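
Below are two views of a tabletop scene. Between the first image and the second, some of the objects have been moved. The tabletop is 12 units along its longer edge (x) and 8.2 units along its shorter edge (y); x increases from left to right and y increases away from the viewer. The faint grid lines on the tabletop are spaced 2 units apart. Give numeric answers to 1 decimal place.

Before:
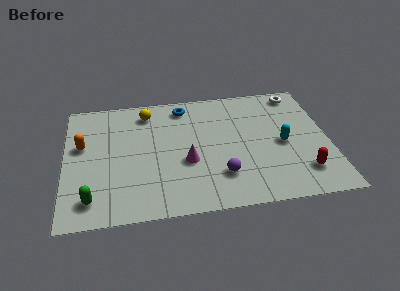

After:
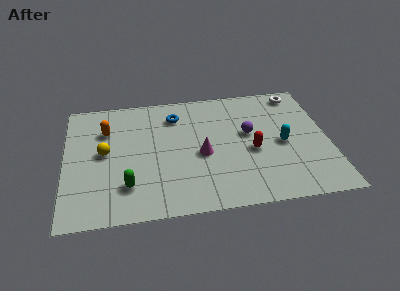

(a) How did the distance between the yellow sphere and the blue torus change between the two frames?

+2.2

They were about 1.7 units apart before and 3.9 after — 2.2 units further apart.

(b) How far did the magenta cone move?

0.8

The magenta cone was near (5.5, 3.2) before and (6.2, 3.6) after, so it travelled √(0.7² + 0.4²) ≈ 0.8 units.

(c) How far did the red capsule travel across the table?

2.8

The red capsule was near (10.7, 1.8) before and (8.5, 3.5) after, so it travelled √(2.2² + 1.7²) ≈ 2.8 units.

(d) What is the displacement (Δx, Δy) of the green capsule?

(1.6, 0.6)

From the two frames, the green capsule sits at roughly (1.2, 1.4) before and (2.8, 2.0) after.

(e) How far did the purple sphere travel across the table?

3.0

The purple sphere was near (7.0, 2.1) before and (8.4, 4.7) after, so it travelled √(1.4² + 2.6²) ≈ 3.0 units.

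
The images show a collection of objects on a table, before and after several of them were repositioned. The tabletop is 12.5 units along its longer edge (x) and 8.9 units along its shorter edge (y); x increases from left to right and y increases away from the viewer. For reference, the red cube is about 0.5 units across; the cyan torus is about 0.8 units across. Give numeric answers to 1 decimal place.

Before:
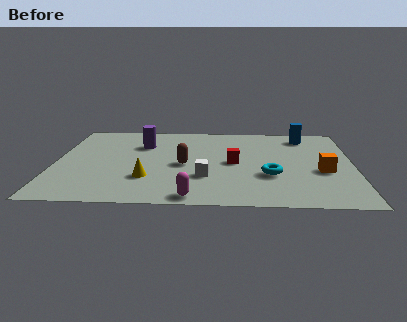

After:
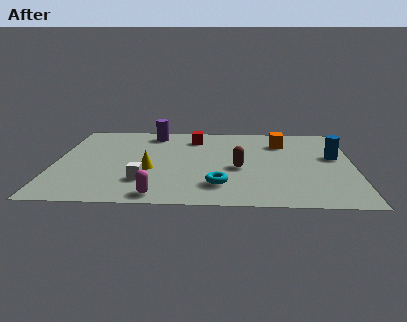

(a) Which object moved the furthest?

the orange cube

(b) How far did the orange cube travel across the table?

3.5

From (11.2, 3.6) to (9.5, 6.7), the orange cube covered √(1.7² + 3.1²) ≈ 3.5 units.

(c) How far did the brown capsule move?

2.3

The brown capsule was near (5.4, 4.1) before and (7.7, 3.8) after, so it travelled √(2.3² + 0.3²) ≈ 2.3 units.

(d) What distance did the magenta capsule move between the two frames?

1.4

From (5.8, 0.8) to (4.4, 0.9), the magenta capsule covered √(1.4² + 0.1²) ≈ 1.4 units.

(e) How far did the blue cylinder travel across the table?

2.6

The blue cylinder moved from about (10.5, 7.5) to (11.7, 5.2), a distance of √(1.2² + 2.3²) ≈ 2.6.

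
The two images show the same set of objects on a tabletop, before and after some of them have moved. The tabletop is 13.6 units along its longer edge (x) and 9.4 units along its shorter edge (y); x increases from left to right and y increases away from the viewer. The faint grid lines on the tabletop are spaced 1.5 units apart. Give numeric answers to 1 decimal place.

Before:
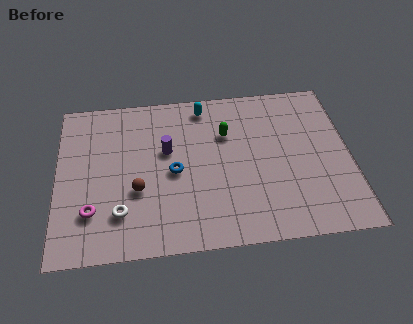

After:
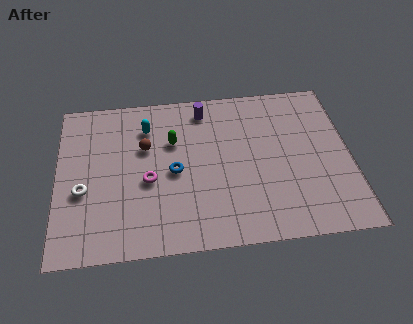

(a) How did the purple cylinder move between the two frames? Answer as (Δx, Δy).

(1.8, 2.3)

The purple cylinder was at about (5.1, 5.7) and moved to about (6.9, 8.0).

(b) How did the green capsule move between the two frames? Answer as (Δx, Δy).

(-2.5, -0.2)

The green capsule was at about (7.9, 6.4) and moved to about (5.4, 6.2).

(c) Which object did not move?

the blue torus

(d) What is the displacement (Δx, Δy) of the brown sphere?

(0.4, 2.5)

From the two frames, the brown sphere sits at roughly (3.7, 3.5) before and (4.1, 6.0) after.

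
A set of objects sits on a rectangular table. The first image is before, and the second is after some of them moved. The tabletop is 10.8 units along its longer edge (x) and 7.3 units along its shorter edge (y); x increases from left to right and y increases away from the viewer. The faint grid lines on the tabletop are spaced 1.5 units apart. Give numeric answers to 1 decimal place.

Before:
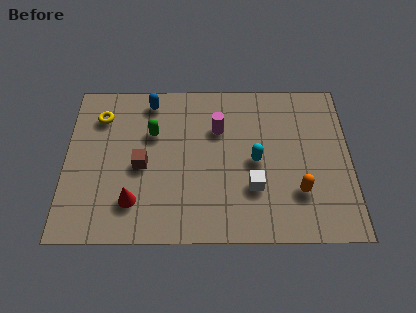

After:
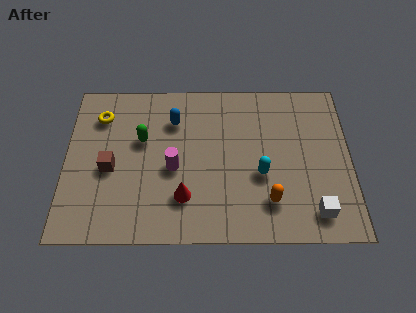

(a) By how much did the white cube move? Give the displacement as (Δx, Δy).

(2.3, -1.1)

From the two frames, the white cube sits at roughly (7.1, 2.3) before and (9.4, 1.2) after.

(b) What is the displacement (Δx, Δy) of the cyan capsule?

(0.2, -0.6)

From the two frames, the cyan capsule sits at roughly (7.2, 3.5) before and (7.4, 2.9) after.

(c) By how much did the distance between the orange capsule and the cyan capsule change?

-0.9

They were about 2.1 units apart before and 1.2 after — 0.9 units closer together.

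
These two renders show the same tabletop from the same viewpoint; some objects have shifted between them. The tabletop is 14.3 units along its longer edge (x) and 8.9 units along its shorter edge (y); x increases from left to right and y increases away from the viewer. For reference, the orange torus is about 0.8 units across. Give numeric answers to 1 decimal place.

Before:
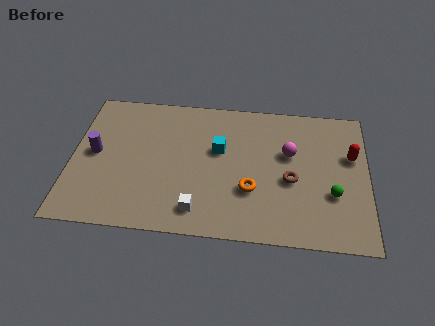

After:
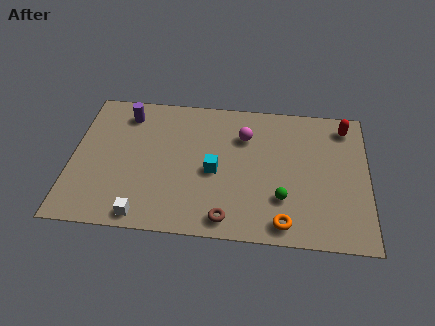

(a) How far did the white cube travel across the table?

2.7

From (6.2, 1.5) to (3.6, 0.9), the white cube covered √(2.6² + 0.6²) ≈ 2.7 units.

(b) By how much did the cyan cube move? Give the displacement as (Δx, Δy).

(-0.2, -1.4)

The cyan cube was at about (7.1, 5.4) and moved to about (6.9, 4.0).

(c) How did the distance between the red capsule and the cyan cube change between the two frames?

+0.8

They were about 6.4 units apart before and 7.2 after — 0.8 units further apart.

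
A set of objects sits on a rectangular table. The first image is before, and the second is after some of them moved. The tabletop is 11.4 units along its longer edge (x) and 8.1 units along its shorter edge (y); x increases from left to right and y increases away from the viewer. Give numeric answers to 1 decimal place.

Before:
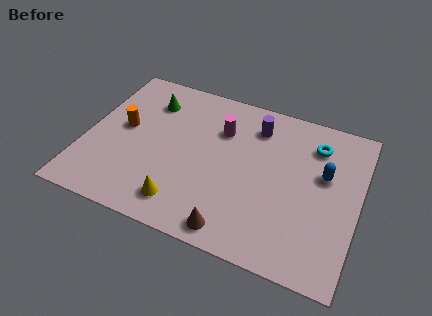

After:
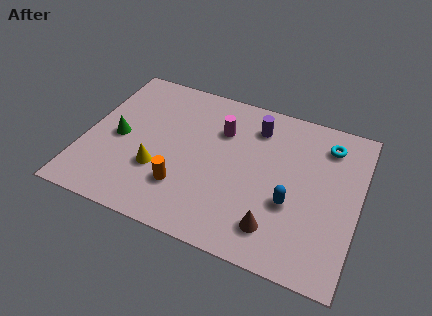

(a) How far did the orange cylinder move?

3.6

From (1.5, 4.4) to (4.3, 2.2), the orange cylinder covered √(2.8² + 2.2²) ≈ 3.6 units.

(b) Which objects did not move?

the purple cylinder and the magenta cylinder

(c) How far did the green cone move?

2.6

The green cone moved from about (2.4, 6.2) to (1.4, 3.8), a distance of √(1.0² + 2.4²) ≈ 2.6.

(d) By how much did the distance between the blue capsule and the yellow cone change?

-1.0

Before: roughly 6.5 units apart; after: 5.5. That's 1.0 units closer together.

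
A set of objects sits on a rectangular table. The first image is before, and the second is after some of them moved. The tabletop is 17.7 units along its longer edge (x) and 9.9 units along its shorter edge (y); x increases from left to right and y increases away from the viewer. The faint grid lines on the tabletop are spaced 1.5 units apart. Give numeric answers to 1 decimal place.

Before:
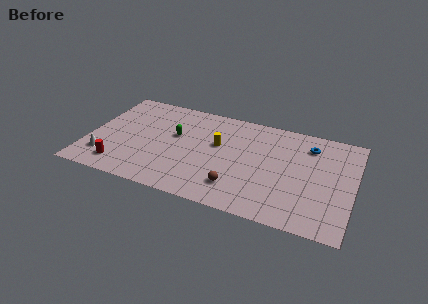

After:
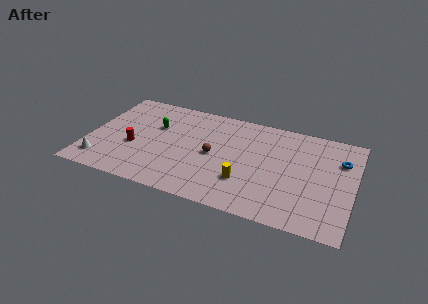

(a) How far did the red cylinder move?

2.3

The red cylinder was near (2.4, 1.7) before and (3.1, 3.9) after, so it travelled √(0.7² + 2.2²) ≈ 2.3 units.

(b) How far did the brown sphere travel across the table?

3.2

The brown sphere moved from about (10.2, 2.2) to (8.4, 4.8), a distance of √(1.8² + 2.6²) ≈ 3.2.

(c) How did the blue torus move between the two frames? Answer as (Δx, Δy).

(2.1, -0.8)

From the two frames, the blue torus sits at roughly (14.6, 7.8) before and (16.7, 7.0) after.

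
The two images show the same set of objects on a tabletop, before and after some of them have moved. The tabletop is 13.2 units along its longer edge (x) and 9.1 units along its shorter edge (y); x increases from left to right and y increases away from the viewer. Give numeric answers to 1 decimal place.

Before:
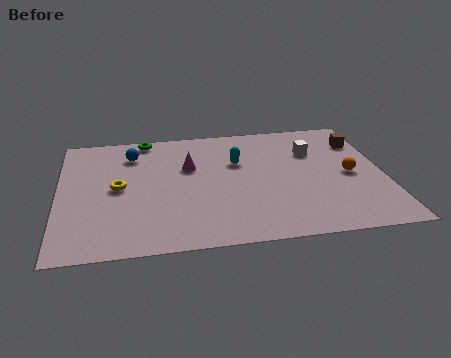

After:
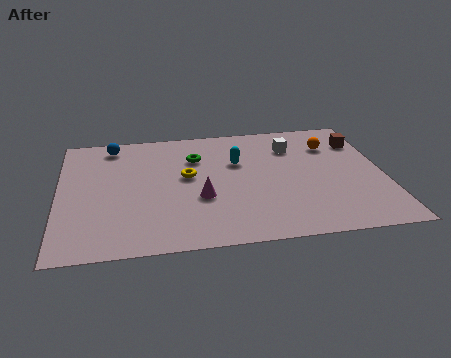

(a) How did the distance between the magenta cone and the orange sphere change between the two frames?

-0.3

Before: roughly 6.7 units apart; after: 6.4. That's 0.3 units closer together.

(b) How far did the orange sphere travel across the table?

2.5

From (11.8, 4.3) to (11.2, 6.7), the orange sphere covered √(0.6² + 2.4²) ≈ 2.5 units.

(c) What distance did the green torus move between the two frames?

2.7

From (3.6, 8.3) to (5.6, 6.5), the green torus covered √(2.0² + 1.8²) ≈ 2.7 units.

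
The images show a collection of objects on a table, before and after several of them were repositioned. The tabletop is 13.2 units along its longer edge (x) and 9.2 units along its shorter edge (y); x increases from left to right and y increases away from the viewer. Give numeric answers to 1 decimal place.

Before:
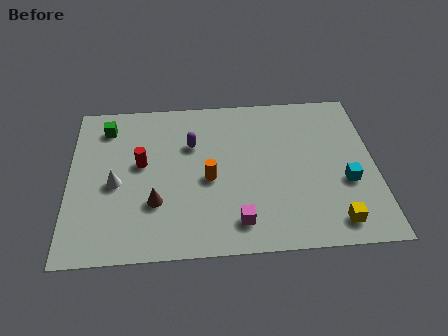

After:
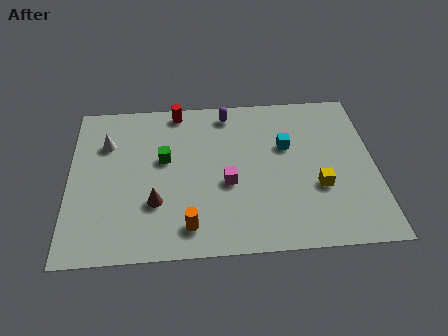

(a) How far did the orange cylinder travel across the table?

2.8

The orange cylinder was near (6.0, 4.1) before and (5.1, 1.5) after, so it travelled √(0.9² + 2.6²) ≈ 2.8 units.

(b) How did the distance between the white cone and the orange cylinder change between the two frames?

+2.1

They were about 4.0 units apart before and 6.1 after — 2.1 units further apart.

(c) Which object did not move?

the brown cone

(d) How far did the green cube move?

3.3

The green cube moved from about (1.6, 7.5) to (4.1, 5.4), a distance of √(2.5² + 2.1²) ≈ 3.3.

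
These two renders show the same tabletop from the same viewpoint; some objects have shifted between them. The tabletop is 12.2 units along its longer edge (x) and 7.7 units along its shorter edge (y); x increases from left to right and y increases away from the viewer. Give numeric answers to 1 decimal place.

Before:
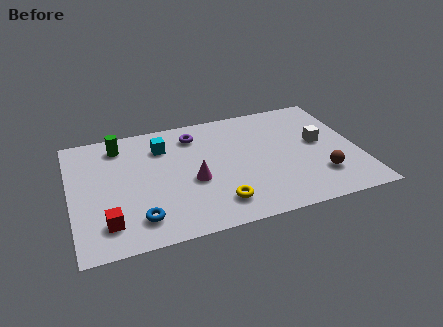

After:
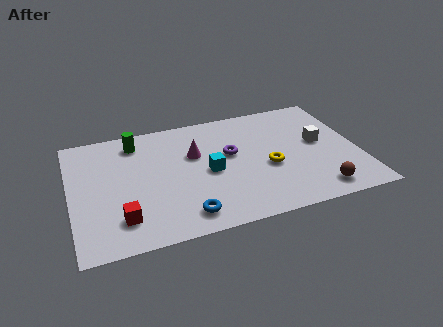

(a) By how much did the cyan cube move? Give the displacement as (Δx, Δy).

(1.8, -2.2)

The cyan cube was at about (4.0, 5.8) and moved to about (5.8, 3.6).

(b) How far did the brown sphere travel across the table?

0.9

The brown sphere moved from about (10.4, 2.0) to (10.2, 1.1), a distance of √(0.2² + 0.9²) ≈ 0.9.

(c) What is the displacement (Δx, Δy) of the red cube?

(0.6, 0.1)

The red cube started near (1.4, 1.6) and ended near (2.0, 1.7).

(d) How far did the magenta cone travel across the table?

1.7

The magenta cone was near (5.1, 3.2) before and (5.3, 4.9) after, so it travelled √(0.2² + 1.7²) ≈ 1.7 units.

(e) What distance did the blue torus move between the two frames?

1.9

The blue torus moved from about (2.7, 1.5) to (4.6, 1.2), a distance of √(1.9² + 0.3²) ≈ 1.9.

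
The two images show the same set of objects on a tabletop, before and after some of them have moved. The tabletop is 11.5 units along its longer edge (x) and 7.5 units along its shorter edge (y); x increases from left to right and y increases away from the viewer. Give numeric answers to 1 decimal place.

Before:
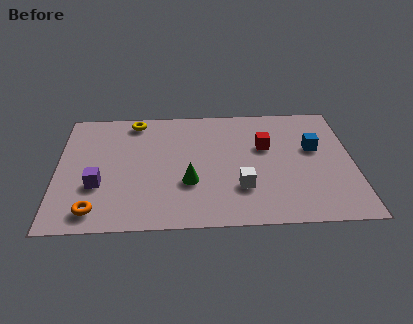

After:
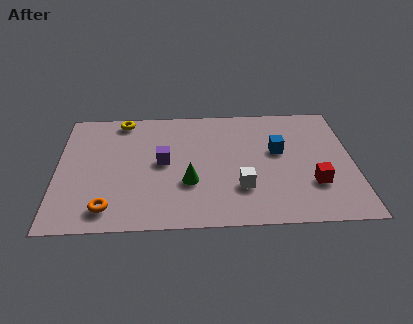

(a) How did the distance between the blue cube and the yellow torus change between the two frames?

-0.8

The distance was about 7.3 in the first image and 6.5 in the second, so they moved 0.8 units closer together.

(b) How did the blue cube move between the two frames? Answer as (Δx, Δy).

(-1.4, -0.1)

From the two frames, the blue cube sits at roughly (10.0, 4.5) before and (8.6, 4.4) after.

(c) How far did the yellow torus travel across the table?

0.5

From (3.0, 6.6) to (2.5, 6.7), the yellow torus covered √(0.5² + 0.1²) ≈ 0.5 units.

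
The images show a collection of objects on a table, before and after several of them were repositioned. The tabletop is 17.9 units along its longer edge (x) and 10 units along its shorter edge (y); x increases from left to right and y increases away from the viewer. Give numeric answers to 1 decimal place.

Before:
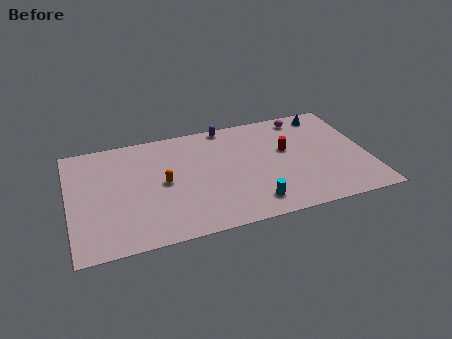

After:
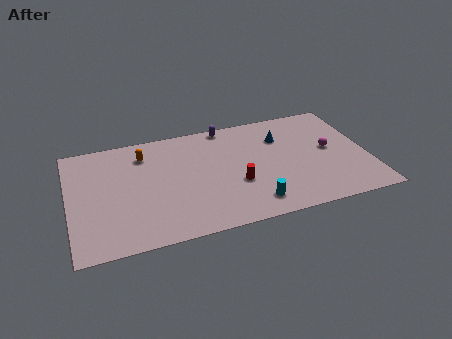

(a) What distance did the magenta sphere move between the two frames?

3.6

The magenta sphere moved from about (14.4, 8.7) to (15.7, 5.3), a distance of √(1.3² + 3.4²) ≈ 3.6.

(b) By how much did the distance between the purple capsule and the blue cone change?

-2.3

The distance was about 6.1 in the first image and 3.8 in the second, so they moved 2.3 units closer together.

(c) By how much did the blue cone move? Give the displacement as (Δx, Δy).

(-2.9, -1.5)

The blue cone was at about (15.8, 8.7) and moved to about (12.9, 7.2).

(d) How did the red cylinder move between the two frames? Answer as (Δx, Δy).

(-3.2, -2.2)

The red cylinder was at about (13.1, 5.9) and moved to about (9.9, 3.7).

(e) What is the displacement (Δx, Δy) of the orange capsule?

(-1.0, 2.9)

The orange capsule was at about (5.6, 5.0) and moved to about (4.6, 7.9).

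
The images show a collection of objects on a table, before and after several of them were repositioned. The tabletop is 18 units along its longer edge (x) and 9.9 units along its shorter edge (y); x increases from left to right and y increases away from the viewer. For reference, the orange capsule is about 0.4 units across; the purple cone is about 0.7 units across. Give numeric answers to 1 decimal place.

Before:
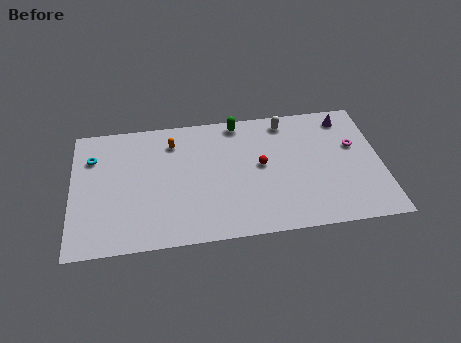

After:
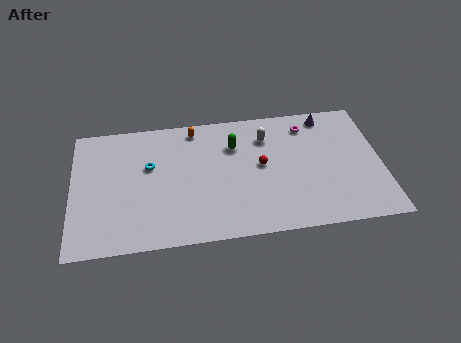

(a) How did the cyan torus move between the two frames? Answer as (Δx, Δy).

(3.3, -1.1)

The cyan torus started near (1.2, 7.2) and ended near (4.5, 6.1).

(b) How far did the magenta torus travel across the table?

3.4

The magenta torus moved from about (16.5, 6.1) to (13.8, 8.1), a distance of √(2.7² + 2.0²) ≈ 3.4.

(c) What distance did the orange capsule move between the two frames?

1.6

From (5.9, 7.8) to (7.2, 8.7), the orange capsule covered √(1.3² + 0.9²) ≈ 1.6 units.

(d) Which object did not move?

the red sphere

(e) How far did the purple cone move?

1.1

The purple cone was near (16.1, 8.4) before and (15.0, 8.7) after, so it travelled √(1.1² + 0.3²) ≈ 1.1 units.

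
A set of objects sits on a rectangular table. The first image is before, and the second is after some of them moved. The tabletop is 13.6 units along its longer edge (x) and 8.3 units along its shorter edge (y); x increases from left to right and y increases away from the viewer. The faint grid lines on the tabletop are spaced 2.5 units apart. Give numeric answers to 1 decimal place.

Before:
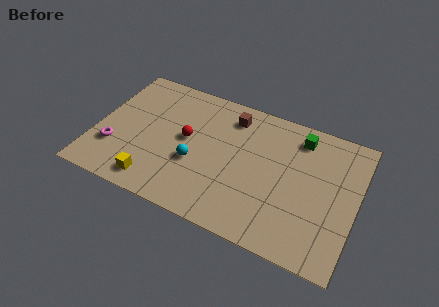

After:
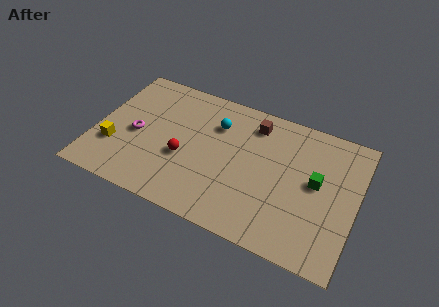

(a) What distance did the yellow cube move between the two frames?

2.7

The yellow cube was near (3.4, 1.2) before and (1.1, 2.6) after, so it travelled √(2.3² + 1.4²) ≈ 2.7 units.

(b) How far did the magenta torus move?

1.6

From (1.1, 2.5) to (2.1, 3.8), the magenta torus covered √(1.0² + 1.3²) ≈ 1.6 units.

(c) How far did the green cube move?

2.6

The green cube moved from about (10.4, 6.9) to (11.5, 4.5), a distance of √(1.1² + 2.4²) ≈ 2.6.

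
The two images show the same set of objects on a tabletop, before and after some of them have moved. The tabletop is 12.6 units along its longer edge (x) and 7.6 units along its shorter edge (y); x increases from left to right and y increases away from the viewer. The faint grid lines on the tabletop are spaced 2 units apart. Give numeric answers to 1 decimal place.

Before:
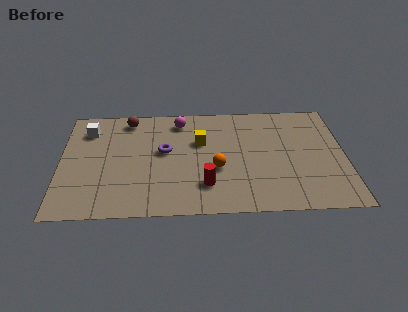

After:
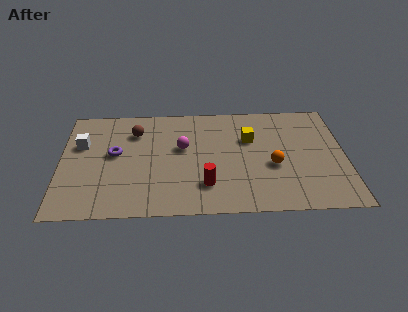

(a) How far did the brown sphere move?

0.9

The brown sphere was near (3.0, 6.6) before and (3.3, 5.7) after, so it travelled √(0.3² + 0.9²) ≈ 0.9 units.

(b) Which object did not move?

the red cylinder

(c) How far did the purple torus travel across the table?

2.2

The purple torus was near (4.6, 4.3) before and (2.4, 4.2) after, so it travelled √(2.2² + 0.1²) ≈ 2.2 units.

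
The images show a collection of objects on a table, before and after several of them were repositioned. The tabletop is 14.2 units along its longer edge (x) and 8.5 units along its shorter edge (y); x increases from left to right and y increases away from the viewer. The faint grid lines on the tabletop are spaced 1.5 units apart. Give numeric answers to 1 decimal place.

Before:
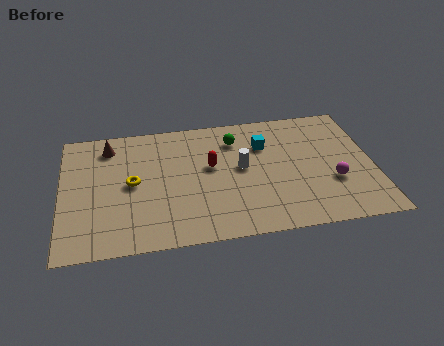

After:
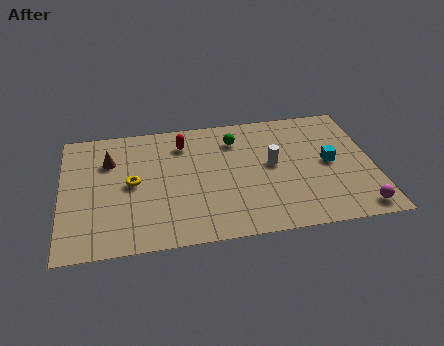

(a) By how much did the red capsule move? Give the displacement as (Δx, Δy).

(-1.2, 1.8)

The red capsule was at about (6.8, 4.9) and moved to about (5.6, 6.7).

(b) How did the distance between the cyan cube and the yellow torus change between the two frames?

+2.7

The distance was about 6.3 in the first image and 9.0 in the second, so they moved 2.7 units further apart.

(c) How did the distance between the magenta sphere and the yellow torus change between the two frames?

+1.4

They were about 9.2 units apart before and 10.6 after — 1.4 units further apart.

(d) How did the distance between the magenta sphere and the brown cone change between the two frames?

+1.3

Before: roughly 10.9 units apart; after: 12.2. That's 1.3 units further apart.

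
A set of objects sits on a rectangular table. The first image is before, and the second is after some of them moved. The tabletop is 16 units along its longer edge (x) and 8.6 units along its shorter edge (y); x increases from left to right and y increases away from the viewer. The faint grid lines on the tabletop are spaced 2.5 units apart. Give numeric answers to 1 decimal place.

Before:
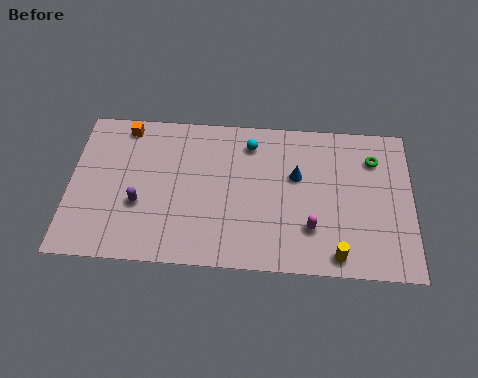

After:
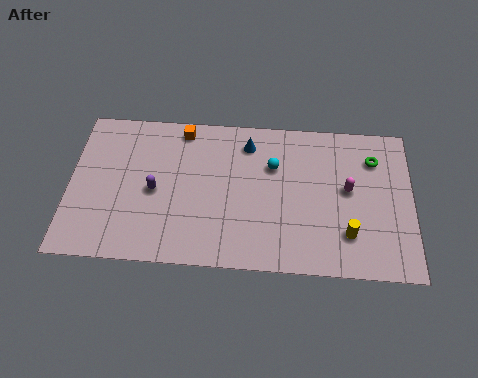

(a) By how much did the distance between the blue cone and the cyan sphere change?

-1.1

Before: roughly 2.8 units apart; after: 1.7. That's 1.1 units closer together.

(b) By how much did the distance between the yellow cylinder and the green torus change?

-1.3

The distance was about 5.8 in the first image and 4.5 in the second, so they moved 1.3 units closer together.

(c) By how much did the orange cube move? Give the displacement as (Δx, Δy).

(2.7, 0.0)

From the two frames, the orange cube sits at roughly (2.5, 7.6) before and (5.2, 7.6) after.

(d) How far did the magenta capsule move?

2.9

The magenta capsule moved from about (11.3, 2.4) to (13.0, 4.7), a distance of √(1.7² + 2.3²) ≈ 2.9.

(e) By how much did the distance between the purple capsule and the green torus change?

-0.9

They were about 11.4 units apart before and 10.5 after — 0.9 units closer together.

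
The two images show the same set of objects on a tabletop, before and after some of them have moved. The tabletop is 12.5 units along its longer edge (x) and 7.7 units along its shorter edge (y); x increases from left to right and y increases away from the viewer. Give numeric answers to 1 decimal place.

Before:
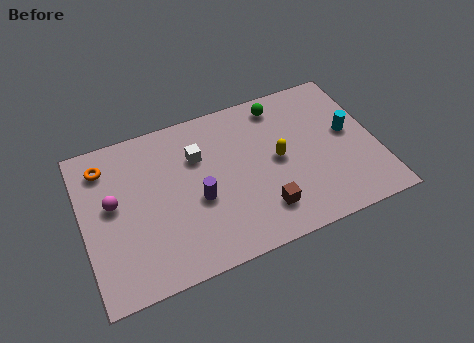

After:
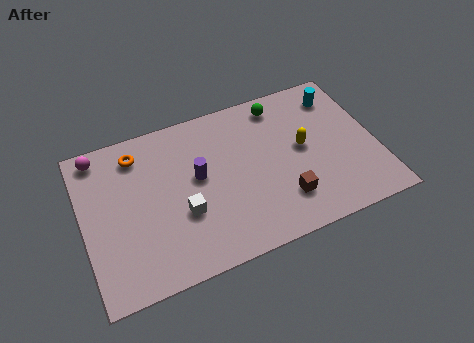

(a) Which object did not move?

the green sphere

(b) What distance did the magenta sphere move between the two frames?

2.5

The magenta sphere moved from about (1.3, 4.3) to (0.9, 6.8), a distance of √(0.4² + 2.5²) ≈ 2.5.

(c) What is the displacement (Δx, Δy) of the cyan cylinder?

(-0.2, 2.0)

From the two frames, the cyan cylinder sits at roughly (11.4, 4.2) before and (11.2, 6.2) after.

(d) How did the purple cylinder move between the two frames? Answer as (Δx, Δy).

(0.1, 1.1)

The purple cylinder started near (4.8, 3.2) and ended near (4.9, 4.3).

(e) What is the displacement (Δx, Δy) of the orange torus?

(1.4, 0.1)

From the two frames, the orange torus sits at roughly (1.1, 6.2) before and (2.5, 6.3) after.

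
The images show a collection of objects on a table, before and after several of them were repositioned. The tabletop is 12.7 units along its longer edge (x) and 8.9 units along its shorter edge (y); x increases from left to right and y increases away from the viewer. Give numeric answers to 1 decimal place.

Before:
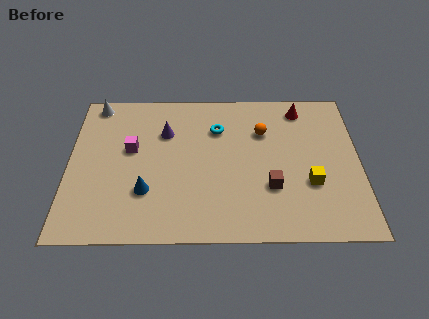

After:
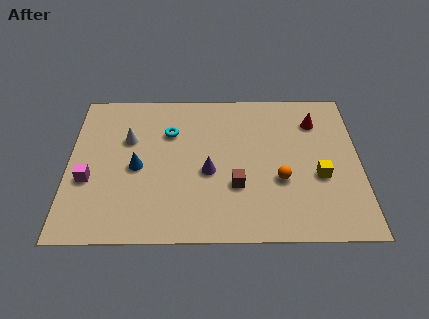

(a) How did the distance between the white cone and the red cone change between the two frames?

-0.8

They were about 9.1 units apart before and 8.3 after — 0.8 units closer together.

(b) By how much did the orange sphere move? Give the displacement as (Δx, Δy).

(0.7, -2.9)

The orange sphere started near (8.5, 6.2) and ended near (9.2, 3.3).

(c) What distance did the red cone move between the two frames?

1.0

The red cone moved from about (10.2, 7.6) to (10.8, 6.8), a distance of √(0.6² + 0.8²) ≈ 1.0.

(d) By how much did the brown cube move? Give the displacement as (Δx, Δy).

(-1.5, 0.1)

From the two frames, the brown cube sits at roughly (8.8, 2.9) before and (7.3, 3.0) after.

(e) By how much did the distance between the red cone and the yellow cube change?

-1.2

They were about 4.5 units apart before and 3.3 after — 1.2 units closer together.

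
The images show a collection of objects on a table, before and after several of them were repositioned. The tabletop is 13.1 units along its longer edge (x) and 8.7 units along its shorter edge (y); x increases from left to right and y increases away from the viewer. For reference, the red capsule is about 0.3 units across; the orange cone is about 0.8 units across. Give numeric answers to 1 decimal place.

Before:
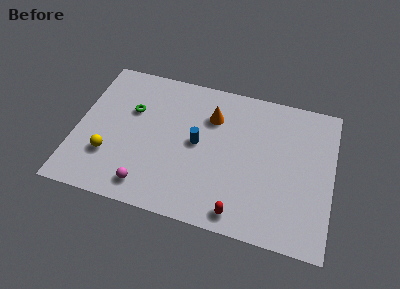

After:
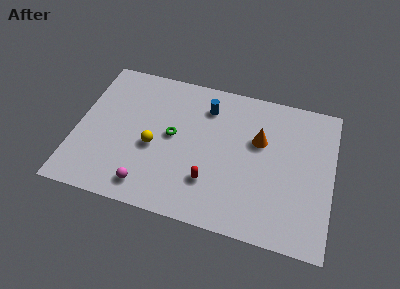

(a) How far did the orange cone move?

2.6

The orange cone was near (6.8, 6.3) before and (9.3, 5.5) after, so it travelled √(2.5² + 0.8²) ≈ 2.6 units.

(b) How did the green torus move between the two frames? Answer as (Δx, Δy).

(2.2, -1.0)

The green torus started near (2.7, 5.6) and ended near (4.9, 4.6).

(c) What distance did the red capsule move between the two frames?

2.1

The red capsule was near (8.6, 1.0) before and (7.0, 2.4) after, so it travelled √(1.6² + 1.4²) ≈ 2.1 units.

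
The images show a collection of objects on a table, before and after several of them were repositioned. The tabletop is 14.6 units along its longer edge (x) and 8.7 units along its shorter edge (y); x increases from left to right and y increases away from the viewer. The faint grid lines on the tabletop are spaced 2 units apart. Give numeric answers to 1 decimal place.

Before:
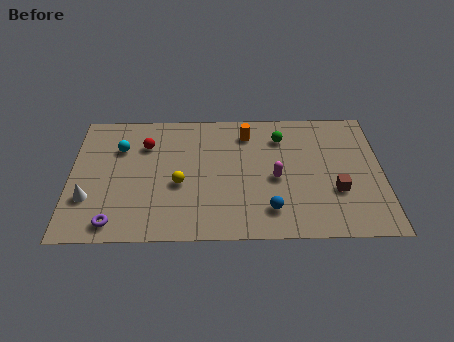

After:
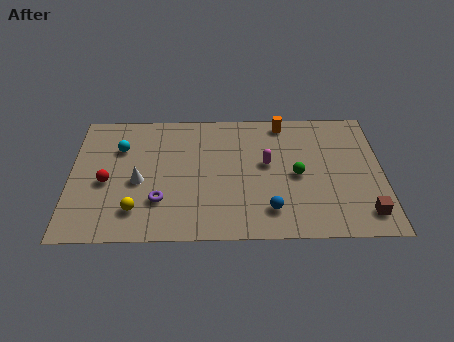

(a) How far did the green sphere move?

2.7

The green sphere moved from about (9.9, 6.7) to (10.6, 4.1), a distance of √(0.7² + 2.6²) ≈ 2.7.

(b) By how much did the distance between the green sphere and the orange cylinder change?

+2.0

They were about 1.6 units apart before and 3.6 after — 2.0 units further apart.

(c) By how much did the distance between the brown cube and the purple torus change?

-0.9

They were about 10.5 units apart before and 9.6 after — 0.9 units closer together.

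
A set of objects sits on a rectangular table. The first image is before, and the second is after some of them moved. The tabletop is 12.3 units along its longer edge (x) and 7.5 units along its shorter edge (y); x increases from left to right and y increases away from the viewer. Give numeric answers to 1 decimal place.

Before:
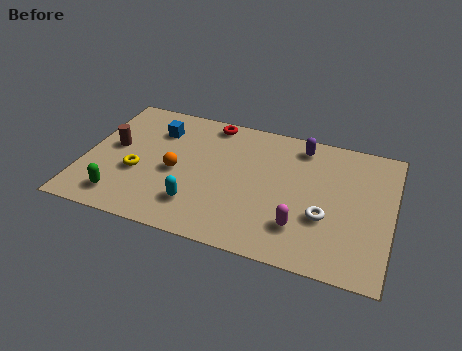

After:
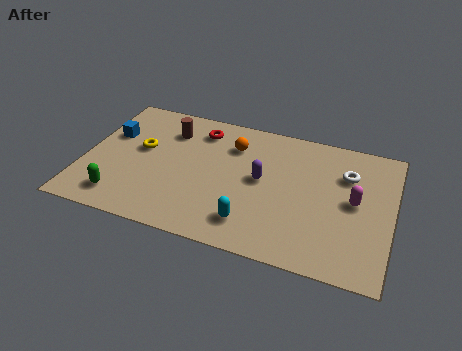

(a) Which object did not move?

the green capsule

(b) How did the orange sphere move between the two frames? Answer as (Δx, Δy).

(2.1, 2.2)

The orange sphere was at about (3.7, 3.4) and moved to about (5.8, 5.6).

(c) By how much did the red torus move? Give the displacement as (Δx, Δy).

(-0.4, -0.6)

The red torus started near (4.8, 6.7) and ended near (4.4, 6.1).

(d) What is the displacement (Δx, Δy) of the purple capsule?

(-1.4, -2.4)

The purple capsule started near (8.5, 6.4) and ended near (7.1, 4.0).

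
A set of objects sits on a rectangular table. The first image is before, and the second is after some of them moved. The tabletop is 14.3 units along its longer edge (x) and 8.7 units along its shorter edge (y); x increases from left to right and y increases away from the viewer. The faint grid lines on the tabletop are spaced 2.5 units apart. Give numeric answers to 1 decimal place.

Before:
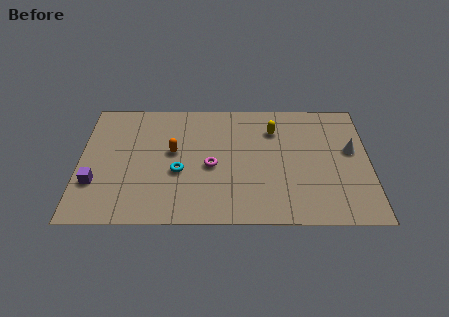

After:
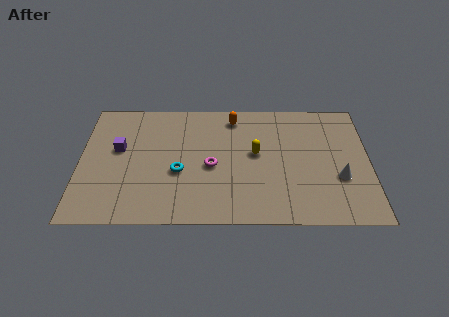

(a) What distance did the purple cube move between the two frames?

2.6

The purple cube was near (0.8, 2.7) before and (1.9, 5.1) after, so it travelled √(1.1² + 2.4²) ≈ 2.6 units.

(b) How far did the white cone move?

2.0

From (13.4, 5.0) to (12.8, 3.1), the white cone covered √(0.6² + 1.9²) ≈ 2.0 units.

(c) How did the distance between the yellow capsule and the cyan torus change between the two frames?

-1.6

They were about 5.6 units apart before and 4.0 after — 1.6 units closer together.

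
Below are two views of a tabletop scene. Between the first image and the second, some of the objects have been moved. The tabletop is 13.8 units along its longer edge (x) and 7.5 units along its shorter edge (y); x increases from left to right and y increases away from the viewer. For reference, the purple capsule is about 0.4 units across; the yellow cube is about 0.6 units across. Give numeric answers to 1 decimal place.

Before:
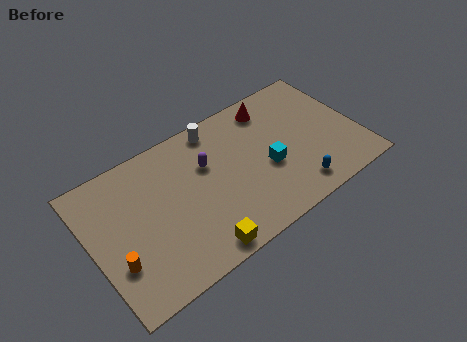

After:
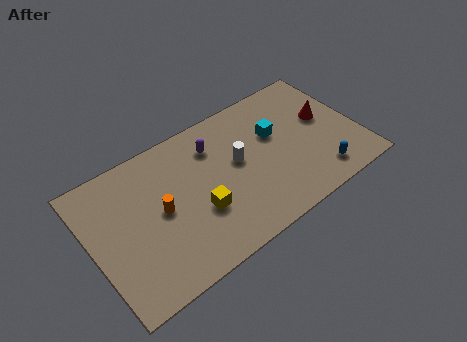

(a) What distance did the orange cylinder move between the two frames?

2.9

The orange cylinder moved from about (1.0, 2.4) to (3.5, 3.8), a distance of √(2.5² + 1.4²) ≈ 2.9.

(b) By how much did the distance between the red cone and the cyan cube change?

-0.7

The distance was about 3.3 in the first image and 2.6 in the second, so they moved 0.7 units closer together.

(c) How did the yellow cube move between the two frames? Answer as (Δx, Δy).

(0.4, 1.9)

The yellow cube was at about (4.9, 0.8) and moved to about (5.3, 2.7).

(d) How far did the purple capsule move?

0.9

From (6.1, 4.9) to (6.6, 5.7), the purple capsule covered √(0.5² + 0.8²) ≈ 0.9 units.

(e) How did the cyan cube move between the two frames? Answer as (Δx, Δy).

(0.7, 1.6)

From the two frames, the cyan cube sits at roughly (9.0, 3.1) before and (9.7, 4.7) after.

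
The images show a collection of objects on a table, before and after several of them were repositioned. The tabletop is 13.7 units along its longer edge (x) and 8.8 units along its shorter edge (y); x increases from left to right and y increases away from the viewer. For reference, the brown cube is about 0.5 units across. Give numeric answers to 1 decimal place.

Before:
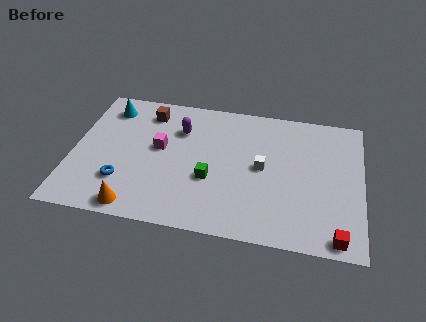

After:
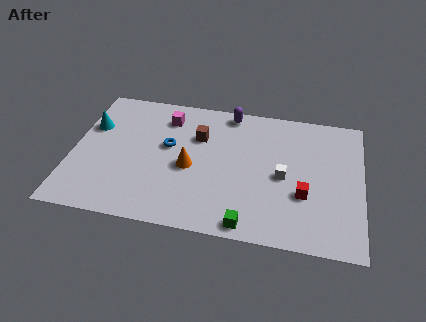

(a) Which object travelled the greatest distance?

the orange cone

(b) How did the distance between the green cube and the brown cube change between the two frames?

+0.8

They were about 5.0 units apart before and 5.8 after — 0.8 units further apart.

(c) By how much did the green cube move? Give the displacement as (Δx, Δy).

(1.9, -2.5)

The green cube started near (6.6, 3.3) and ended near (8.5, 0.8).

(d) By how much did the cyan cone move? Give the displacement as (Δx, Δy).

(-0.7, -1.4)

From the two frames, the cyan cone sits at roughly (1.5, 7.2) before and (0.8, 5.8) after.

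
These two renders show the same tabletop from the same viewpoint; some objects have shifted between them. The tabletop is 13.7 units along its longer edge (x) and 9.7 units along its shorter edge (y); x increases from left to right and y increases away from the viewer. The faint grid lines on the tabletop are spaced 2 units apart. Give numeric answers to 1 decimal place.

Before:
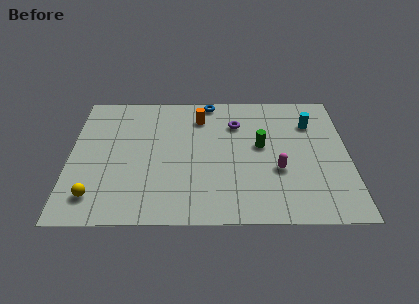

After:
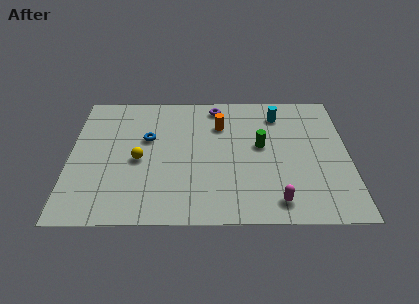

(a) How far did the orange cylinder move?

1.2

The orange cylinder was near (6.4, 7.6) before and (7.4, 7.0) after, so it travelled √(1.0² + 0.6²) ≈ 1.2 units.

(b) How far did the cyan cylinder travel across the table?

1.7

From (11.9, 7.1) to (10.3, 7.8), the cyan cylinder covered √(1.6² + 0.7²) ≈ 1.7 units.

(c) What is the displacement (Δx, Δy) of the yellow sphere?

(2.1, 2.6)

The yellow sphere was at about (1.3, 1.8) and moved to about (3.4, 4.4).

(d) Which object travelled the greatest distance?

the blue torus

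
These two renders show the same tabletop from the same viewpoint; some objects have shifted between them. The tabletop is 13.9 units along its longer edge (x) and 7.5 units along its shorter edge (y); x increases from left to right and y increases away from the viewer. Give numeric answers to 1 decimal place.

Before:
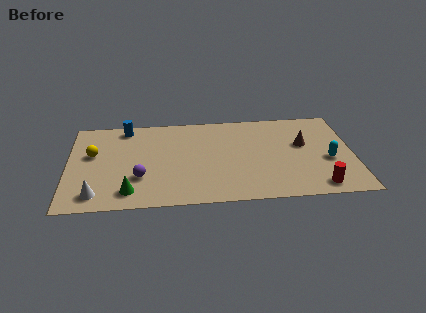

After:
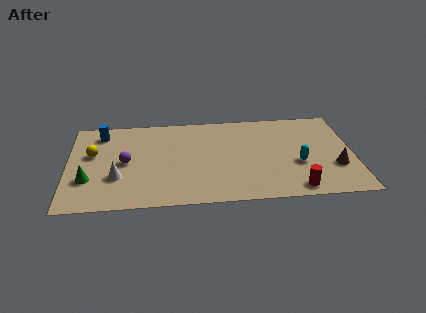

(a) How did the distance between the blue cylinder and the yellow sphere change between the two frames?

-0.9

Before: roughly 2.6 units apart; after: 1.7. That's 0.9 units closer together.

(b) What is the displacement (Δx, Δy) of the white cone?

(1.0, 1.3)

From the two frames, the white cone sits at roughly (1.4, 1.2) before and (2.4, 2.5) after.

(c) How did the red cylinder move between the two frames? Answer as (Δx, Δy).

(-1.1, -0.1)

The red cylinder was at about (12.1, 1.0) and moved to about (11.0, 0.9).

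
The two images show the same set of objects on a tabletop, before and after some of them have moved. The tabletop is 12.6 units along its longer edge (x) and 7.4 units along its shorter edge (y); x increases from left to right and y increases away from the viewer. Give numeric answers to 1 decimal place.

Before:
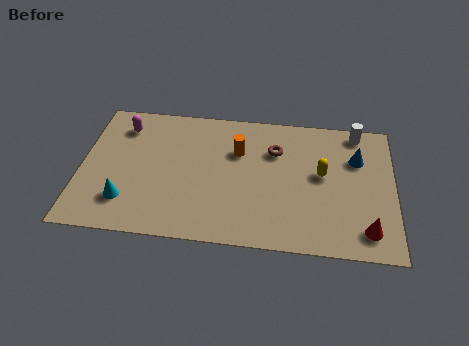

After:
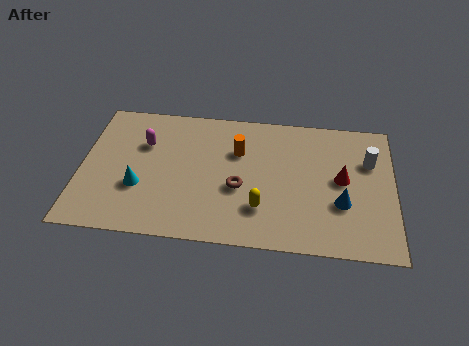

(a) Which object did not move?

the orange cylinder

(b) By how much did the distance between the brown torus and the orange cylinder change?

+0.5

Before: roughly 1.5 units apart; after: 2.0. That's 0.5 units further apart.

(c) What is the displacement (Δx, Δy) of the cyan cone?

(0.5, 0.8)

The cyan cone started near (1.9, 1.8) and ended near (2.4, 2.6).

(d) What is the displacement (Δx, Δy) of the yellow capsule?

(-2.4, -2.1)

The yellow capsule was at about (9.7, 4.1) and moved to about (7.3, 2.0).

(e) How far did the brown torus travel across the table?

2.6

The brown torus moved from about (7.8, 5.2) to (6.4, 3.0), a distance of √(1.4² + 2.2²) ≈ 2.6.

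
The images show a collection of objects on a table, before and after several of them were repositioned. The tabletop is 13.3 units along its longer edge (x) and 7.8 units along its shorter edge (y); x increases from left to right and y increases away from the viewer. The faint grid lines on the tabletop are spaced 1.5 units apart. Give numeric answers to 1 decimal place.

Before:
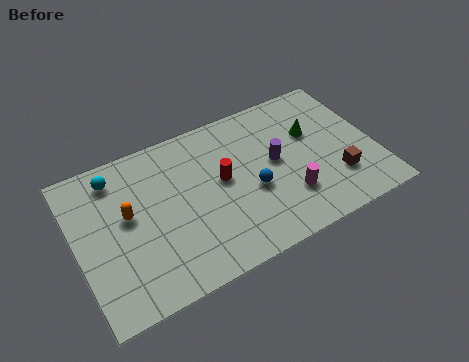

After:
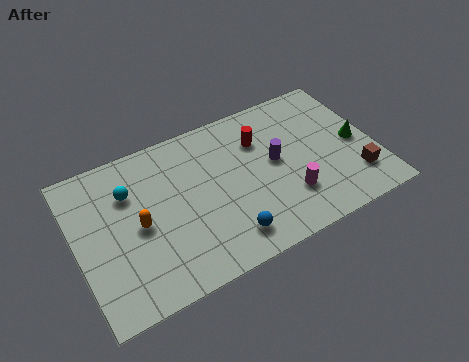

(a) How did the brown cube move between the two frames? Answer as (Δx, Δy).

(0.8, -0.3)

The brown cube started near (11.4, 2.2) and ended near (12.2, 1.9).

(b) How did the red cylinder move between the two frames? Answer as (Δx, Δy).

(1.9, 1.3)

The red cylinder was at about (6.5, 4.3) and moved to about (8.4, 5.6).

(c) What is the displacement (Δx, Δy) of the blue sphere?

(-1.4, -1.8)

From the two frames, the blue sphere sits at roughly (7.7, 3.2) before and (6.3, 1.4) after.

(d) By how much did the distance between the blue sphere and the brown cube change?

+2.1

They were about 3.8 units apart before and 5.9 after — 2.1 units further apart.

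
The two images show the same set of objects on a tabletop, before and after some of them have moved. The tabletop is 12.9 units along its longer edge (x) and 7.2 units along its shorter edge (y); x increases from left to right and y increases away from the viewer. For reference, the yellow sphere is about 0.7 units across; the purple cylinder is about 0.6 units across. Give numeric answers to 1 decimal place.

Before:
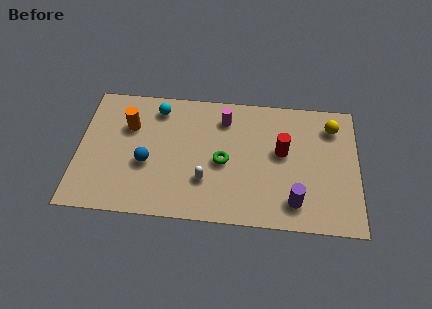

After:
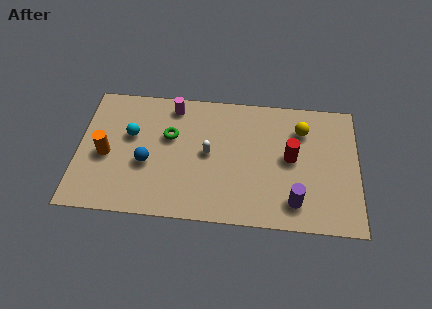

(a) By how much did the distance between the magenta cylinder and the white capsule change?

-0.6

They were about 3.6 units apart before and 3.0 after — 0.6 units closer together.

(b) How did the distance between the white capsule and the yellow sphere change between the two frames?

-2.2

The distance was about 6.8 in the first image and 4.6 in the second, so they moved 2.2 units closer together.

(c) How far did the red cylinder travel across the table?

0.5

The red cylinder was near (9.4, 4.1) before and (9.8, 3.8) after, so it travelled √(0.4² + 0.3²) ≈ 0.5 units.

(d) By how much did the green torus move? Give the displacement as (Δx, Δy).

(-2.5, 1.2)

The green torus was at about (6.7, 3.3) and moved to about (4.2, 4.5).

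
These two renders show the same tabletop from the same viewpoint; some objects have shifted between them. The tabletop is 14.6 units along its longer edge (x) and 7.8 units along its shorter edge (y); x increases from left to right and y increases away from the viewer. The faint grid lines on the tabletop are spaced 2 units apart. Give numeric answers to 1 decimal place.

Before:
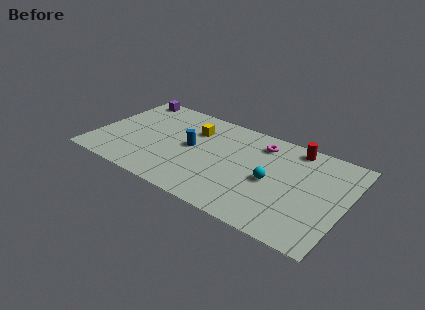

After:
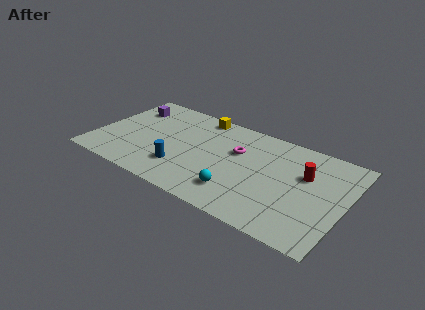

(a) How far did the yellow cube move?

1.4

From (5.5, 5.6) to (5.6, 7.0), the yellow cube covered √(0.1² + 1.4²) ≈ 1.4 units.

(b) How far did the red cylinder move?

2.1

From (11.3, 6.9) to (12.2, 5.0), the red cylinder covered √(0.9² + 1.9²) ≈ 2.1 units.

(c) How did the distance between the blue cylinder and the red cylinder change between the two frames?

+1.1

The distance was about 6.4 in the first image and 7.5 in the second, so they moved 1.1 units further apart.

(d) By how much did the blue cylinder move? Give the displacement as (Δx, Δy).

(-0.3, -2.0)

From the two frames, the blue cylinder sits at roughly (5.6, 4.1) before and (5.3, 2.1) after.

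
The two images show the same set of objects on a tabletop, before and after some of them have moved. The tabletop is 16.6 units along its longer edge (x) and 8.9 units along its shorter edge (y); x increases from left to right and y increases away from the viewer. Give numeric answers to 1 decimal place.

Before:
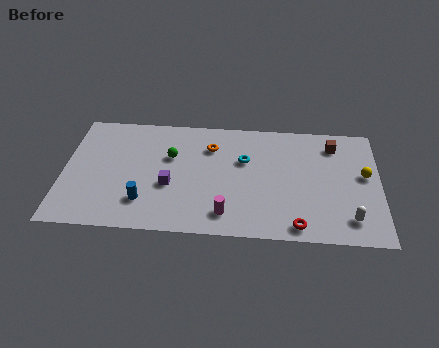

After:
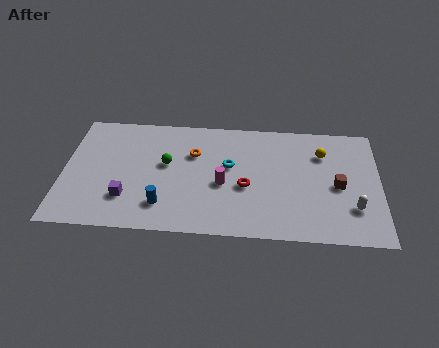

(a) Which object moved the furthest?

the red torus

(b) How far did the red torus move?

3.8

The red torus moved from about (12.3, 1.0) to (9.6, 3.7), a distance of √(2.7² + 2.7²) ≈ 3.8.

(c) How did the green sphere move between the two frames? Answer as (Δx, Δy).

(-0.2, -0.6)

The green sphere started near (5.6, 5.7) and ended near (5.4, 5.1).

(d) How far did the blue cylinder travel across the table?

1.0

The blue cylinder was near (4.3, 2.2) before and (5.3, 2.0) after, so it travelled √(1.0² + 0.2²) ≈ 1.0 units.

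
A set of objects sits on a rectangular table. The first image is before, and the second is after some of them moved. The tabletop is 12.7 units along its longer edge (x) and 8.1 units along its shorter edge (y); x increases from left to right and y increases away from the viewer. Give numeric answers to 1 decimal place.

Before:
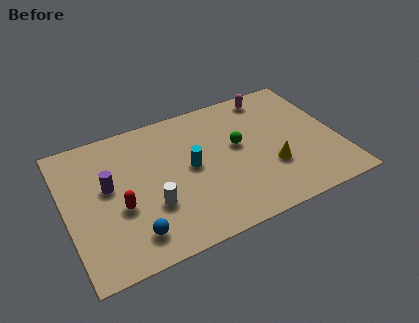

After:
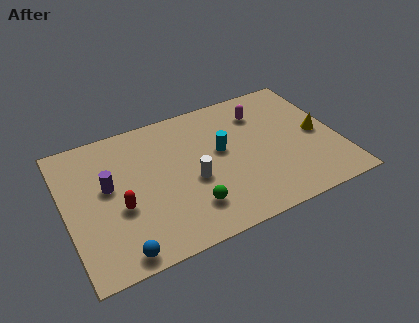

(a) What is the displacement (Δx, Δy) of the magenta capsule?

(-0.6, -0.9)

From the two frames, the magenta capsule sits at roughly (10.0, 7.1) before and (9.4, 6.2) after.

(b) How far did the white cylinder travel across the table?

2.1

The white cylinder moved from about (3.8, 2.7) to (5.8, 3.4), a distance of √(2.0² + 0.7²) ≈ 2.1.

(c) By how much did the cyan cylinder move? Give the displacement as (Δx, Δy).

(1.5, 0.4)

The cyan cylinder was at about (5.8, 4.2) and moved to about (7.3, 4.6).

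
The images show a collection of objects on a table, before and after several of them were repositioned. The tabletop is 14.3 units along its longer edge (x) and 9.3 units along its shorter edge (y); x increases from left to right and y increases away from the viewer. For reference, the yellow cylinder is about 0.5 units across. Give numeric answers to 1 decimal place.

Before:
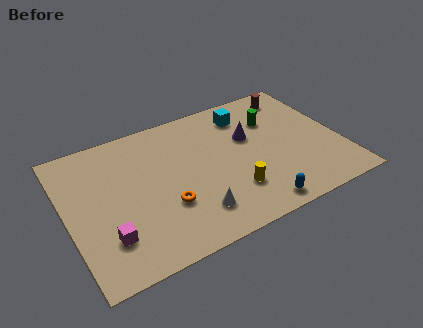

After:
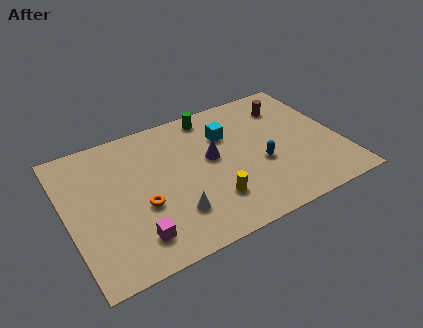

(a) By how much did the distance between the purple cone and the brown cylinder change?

+1.3

Before: roughly 3.5 units apart; after: 4.8. That's 1.3 units further apart.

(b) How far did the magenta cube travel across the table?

1.4

The magenta cube was near (1.8, 2.4) before and (3.1, 1.8) after, so it travelled √(1.3² + 0.6²) ≈ 1.4 units.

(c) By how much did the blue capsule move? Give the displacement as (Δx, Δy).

(0.7, 2.7)

The blue capsule started near (9.3, 1.0) and ended near (10.0, 3.7).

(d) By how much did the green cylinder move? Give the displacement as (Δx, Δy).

(-3.1, 1.7)

The green cylinder was at about (11.1, 6.5) and moved to about (8.0, 8.2).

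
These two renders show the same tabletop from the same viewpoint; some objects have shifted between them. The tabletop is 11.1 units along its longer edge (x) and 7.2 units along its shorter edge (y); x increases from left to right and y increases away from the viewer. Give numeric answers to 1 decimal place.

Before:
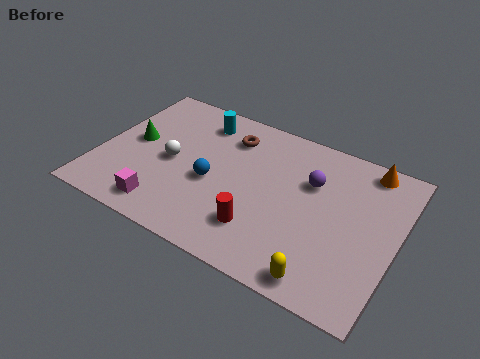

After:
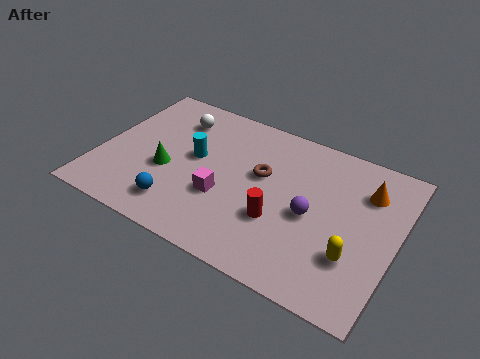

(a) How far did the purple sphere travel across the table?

1.5

The purple sphere was near (7.8, 4.8) before and (8.0, 3.3) after, so it travelled √(0.2² + 1.5²) ≈ 1.5 units.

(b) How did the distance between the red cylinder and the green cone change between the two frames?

-1.2

Before: roughly 5.5 units apart; after: 4.3. That's 1.2 units closer together.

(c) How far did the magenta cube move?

2.5

The magenta cube was near (2.8, 1.1) before and (4.8, 2.6) after, so it travelled √(2.0² + 1.5²) ≈ 2.5 units.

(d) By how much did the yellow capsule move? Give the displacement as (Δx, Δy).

(0.9, 1.4)

From the two frames, the yellow capsule sits at roughly (8.8, 0.8) before and (9.7, 2.2) after.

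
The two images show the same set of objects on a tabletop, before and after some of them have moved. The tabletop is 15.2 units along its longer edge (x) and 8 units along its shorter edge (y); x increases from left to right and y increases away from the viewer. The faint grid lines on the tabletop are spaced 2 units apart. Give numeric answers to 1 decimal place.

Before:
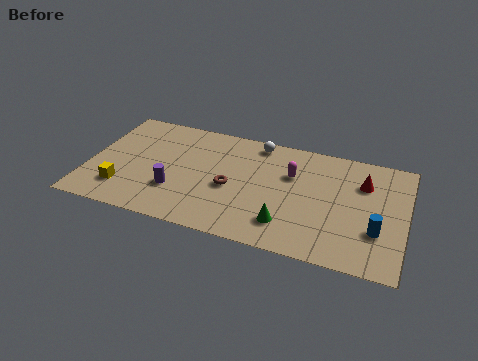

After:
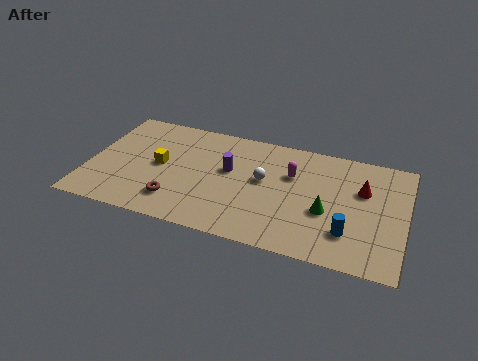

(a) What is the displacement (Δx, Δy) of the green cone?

(1.8, 1.4)

The green cone was at about (9.7, 1.8) and moved to about (11.5, 3.2).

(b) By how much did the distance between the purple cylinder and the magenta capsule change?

-3.0

Before: roughly 6.1 units apart; after: 3.1. That's 3.0 units closer together.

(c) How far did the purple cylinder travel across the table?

3.3

The purple cylinder was near (4.3, 2.5) before and (6.7, 4.7) after, so it travelled √(2.4² + 2.2²) ≈ 3.3 units.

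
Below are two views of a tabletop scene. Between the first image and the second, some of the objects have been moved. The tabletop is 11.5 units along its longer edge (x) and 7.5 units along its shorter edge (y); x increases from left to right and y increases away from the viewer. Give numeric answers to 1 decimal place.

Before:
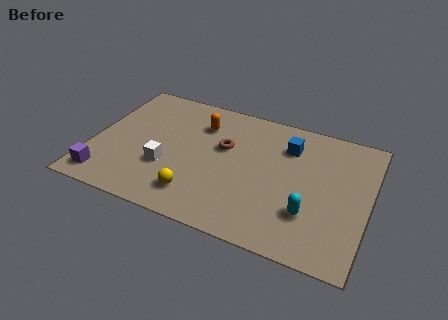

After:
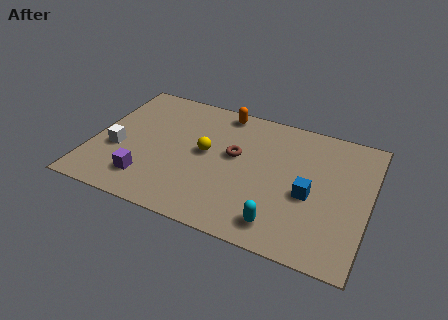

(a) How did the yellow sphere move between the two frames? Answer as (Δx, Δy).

(0.1, 2.5)

The yellow sphere was at about (4.6, 1.5) and moved to about (4.7, 4.0).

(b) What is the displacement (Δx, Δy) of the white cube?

(-2.1, 0.3)

The white cube started near (3.2, 2.6) and ended near (1.1, 2.9).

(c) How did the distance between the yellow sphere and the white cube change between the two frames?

+2.0

The distance was about 1.8 in the first image and 3.8 in the second, so they moved 2.0 units further apart.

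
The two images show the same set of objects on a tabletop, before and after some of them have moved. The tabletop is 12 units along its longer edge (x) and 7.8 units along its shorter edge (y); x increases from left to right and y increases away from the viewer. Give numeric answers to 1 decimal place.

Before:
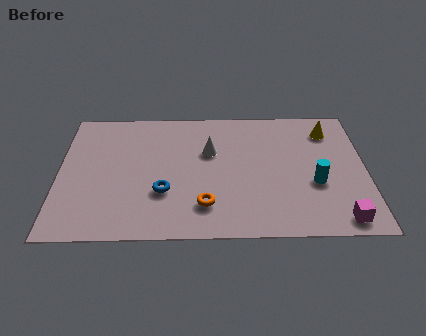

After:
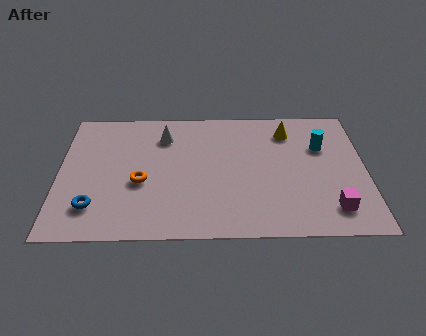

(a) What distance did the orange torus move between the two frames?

2.9

The orange torus moved from about (5.7, 1.8) to (3.2, 3.2), a distance of √(2.5² + 1.4²) ≈ 2.9.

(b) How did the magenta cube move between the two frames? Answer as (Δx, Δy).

(-0.3, 0.6)

The magenta cube was at about (10.9, 0.9) and moved to about (10.6, 1.5).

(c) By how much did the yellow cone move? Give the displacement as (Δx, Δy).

(-1.6, 0.0)

The yellow cone started near (10.6, 6.2) and ended near (9.0, 6.2).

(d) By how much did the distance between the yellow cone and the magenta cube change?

-0.3

The distance was about 5.3 in the first image and 5.0 in the second, so they moved 0.3 units closer together.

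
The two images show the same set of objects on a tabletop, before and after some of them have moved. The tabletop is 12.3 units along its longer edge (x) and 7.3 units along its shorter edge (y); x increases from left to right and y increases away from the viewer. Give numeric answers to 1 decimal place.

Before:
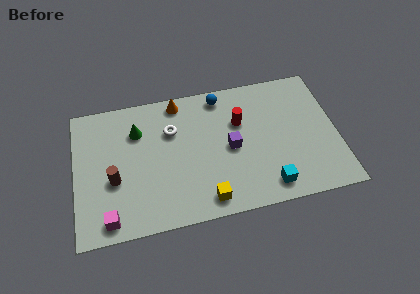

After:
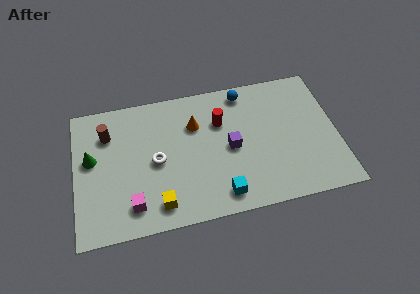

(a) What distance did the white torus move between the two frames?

1.7

From (4.6, 5.0) to (3.8, 3.5), the white torus covered √(0.8² + 1.5²) ≈ 1.7 units.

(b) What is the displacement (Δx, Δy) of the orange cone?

(0.7, -1.4)

From the two frames, the orange cone sits at roughly (5.0, 6.5) before and (5.7, 5.1) after.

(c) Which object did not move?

the purple cube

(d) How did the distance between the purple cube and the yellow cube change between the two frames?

+1.4

They were about 2.8 units apart before and 4.2 after — 1.4 units further apart.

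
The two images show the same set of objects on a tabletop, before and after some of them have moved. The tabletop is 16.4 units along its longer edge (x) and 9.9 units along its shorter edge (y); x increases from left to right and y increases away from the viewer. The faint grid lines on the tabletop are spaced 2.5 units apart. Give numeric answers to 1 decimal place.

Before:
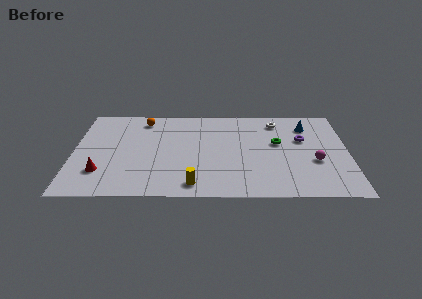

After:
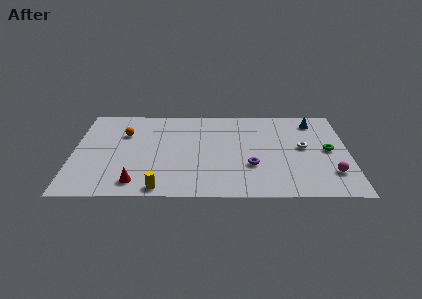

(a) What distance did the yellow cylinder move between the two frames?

2.0

From (7.2, 1.3) to (5.2, 0.9), the yellow cylinder covered √(2.0² + 0.4²) ≈ 2.0 units.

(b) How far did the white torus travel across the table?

3.3

The white torus was near (12.2, 8.2) before and (13.7, 5.3) after, so it travelled √(1.5² + 2.9²) ≈ 3.3 units.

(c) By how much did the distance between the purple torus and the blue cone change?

+4.7

The distance was about 1.5 in the first image and 6.2 in the second, so they moved 4.7 units further apart.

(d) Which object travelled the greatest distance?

the purple torus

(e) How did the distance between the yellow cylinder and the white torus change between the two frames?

+1.1

They were about 8.5 units apart before and 9.6 after — 1.1 units further apart.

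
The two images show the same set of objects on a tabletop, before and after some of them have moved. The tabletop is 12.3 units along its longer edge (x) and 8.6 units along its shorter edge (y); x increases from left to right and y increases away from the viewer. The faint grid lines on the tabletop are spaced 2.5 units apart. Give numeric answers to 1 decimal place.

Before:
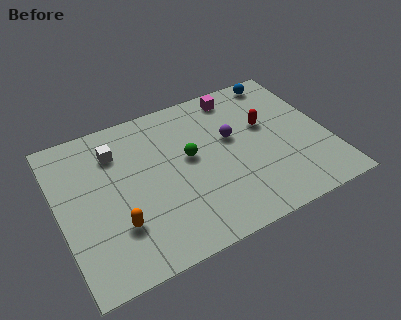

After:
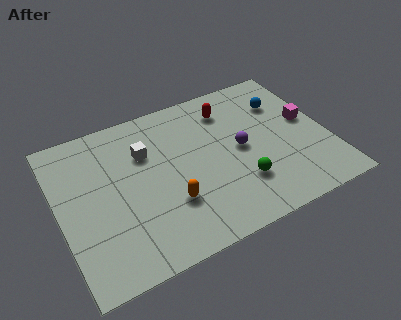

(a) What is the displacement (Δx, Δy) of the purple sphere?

(0.3, -0.8)

The purple sphere was at about (8.0, 5.1) and moved to about (8.3, 4.3).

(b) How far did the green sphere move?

3.1

From (6.0, 4.8) to (8.0, 2.4), the green sphere covered √(2.0² + 2.4²) ≈ 3.1 units.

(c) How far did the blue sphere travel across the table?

1.5

From (10.7, 7.7) to (10.6, 6.2), the blue sphere covered √(0.1² + 1.5²) ≈ 1.5 units.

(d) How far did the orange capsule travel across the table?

2.4

The orange capsule moved from about (2.4, 2.5) to (4.8, 2.7), a distance of √(2.4² + 0.2²) ≈ 2.4.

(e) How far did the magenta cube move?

4.0

From (8.6, 7.5) to (11.5, 4.7), the magenta cube covered √(2.9² + 2.8²) ≈ 4.0 units.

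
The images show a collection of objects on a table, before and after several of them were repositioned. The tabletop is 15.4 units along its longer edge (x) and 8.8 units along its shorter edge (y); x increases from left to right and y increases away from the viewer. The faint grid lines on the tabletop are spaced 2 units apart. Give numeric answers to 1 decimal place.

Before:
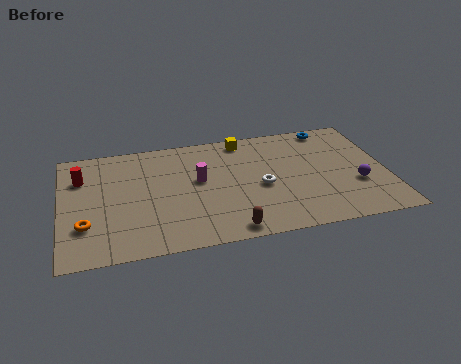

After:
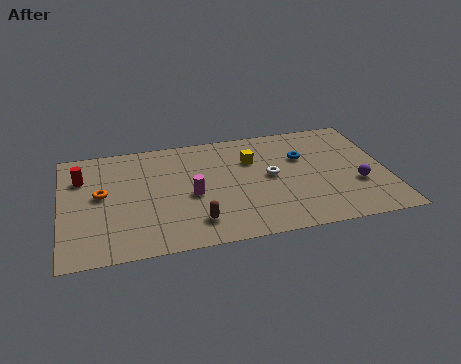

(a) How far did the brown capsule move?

1.7

The brown capsule moved from about (7.7, 0.9) to (6.2, 1.8), a distance of √(1.5² + 0.9²) ≈ 1.7.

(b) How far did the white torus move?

0.9

The white torus moved from about (9.4, 3.9) to (9.9, 4.6), a distance of √(0.5² + 0.7²) ≈ 0.9.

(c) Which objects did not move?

the purple sphere and the red cylinder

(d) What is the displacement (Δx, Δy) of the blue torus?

(-1.5, -2.1)

The blue torus was at about (13.0, 7.9) and moved to about (11.5, 5.8).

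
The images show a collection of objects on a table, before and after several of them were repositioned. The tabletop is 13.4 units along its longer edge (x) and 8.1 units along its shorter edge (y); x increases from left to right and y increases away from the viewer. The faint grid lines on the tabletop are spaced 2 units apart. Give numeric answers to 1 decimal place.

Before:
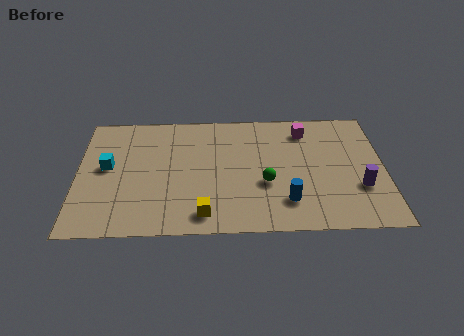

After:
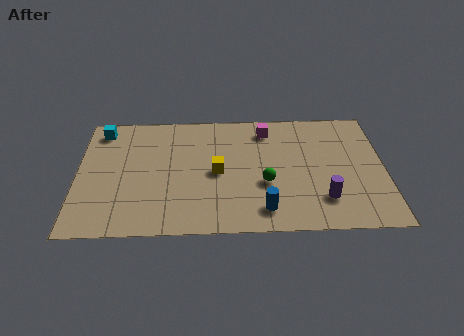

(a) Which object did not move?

the green sphere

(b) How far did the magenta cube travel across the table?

1.7

From (10.0, 6.6) to (8.3, 6.7), the magenta cube covered √(1.7² + 0.1²) ≈ 1.7 units.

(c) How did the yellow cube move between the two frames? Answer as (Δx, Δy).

(0.6, 2.7)

The yellow cube was at about (5.5, 1.2) and moved to about (6.1, 3.9).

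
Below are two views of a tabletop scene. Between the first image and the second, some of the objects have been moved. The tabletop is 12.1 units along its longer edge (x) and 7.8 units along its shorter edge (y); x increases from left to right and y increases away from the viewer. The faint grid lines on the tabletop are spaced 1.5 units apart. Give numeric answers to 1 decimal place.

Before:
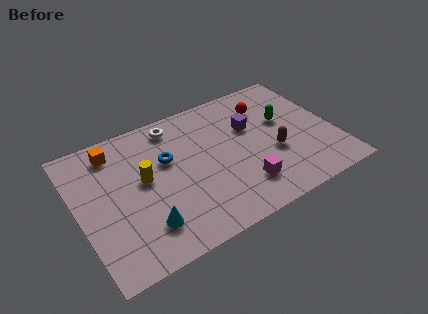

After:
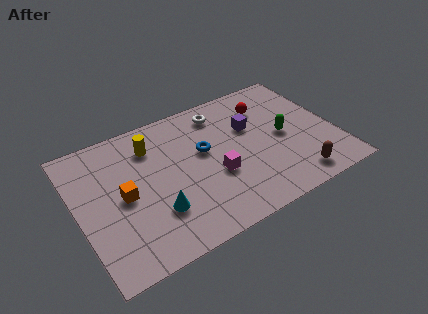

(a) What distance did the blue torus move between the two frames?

1.7

The blue torus moved from about (4.3, 4.9) to (6.0, 4.6), a distance of √(1.7² + 0.3²) ≈ 1.7.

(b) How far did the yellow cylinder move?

1.8

The yellow cylinder moved from about (3.1, 4.3) to (3.7, 6.0), a distance of √(0.6² + 1.7²) ≈ 1.8.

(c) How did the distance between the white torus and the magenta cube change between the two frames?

-1.9

Before: roughly 5.5 units apart; after: 3.6. That's 1.9 units closer together.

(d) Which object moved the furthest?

the orange cube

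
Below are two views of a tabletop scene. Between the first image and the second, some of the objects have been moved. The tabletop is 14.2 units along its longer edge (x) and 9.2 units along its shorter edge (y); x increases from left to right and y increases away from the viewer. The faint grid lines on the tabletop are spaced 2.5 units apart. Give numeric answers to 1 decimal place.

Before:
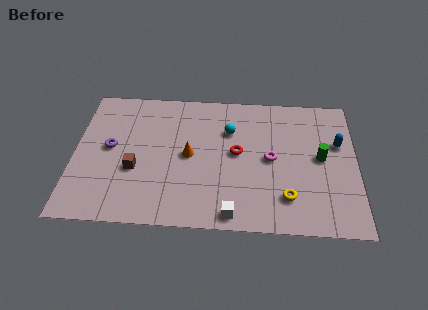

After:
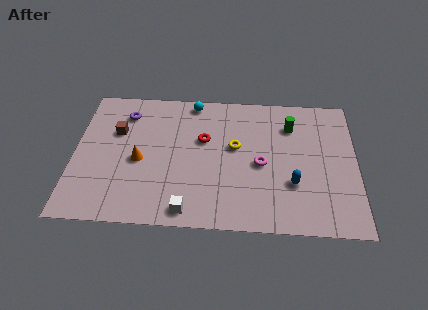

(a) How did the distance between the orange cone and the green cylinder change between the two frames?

+1.5

They were about 6.6 units apart before and 8.1 after — 1.5 units further apart.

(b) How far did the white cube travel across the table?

2.2

From (8.0, 0.9) to (5.8, 1.0), the white cube covered √(2.2² + 0.1²) ≈ 2.2 units.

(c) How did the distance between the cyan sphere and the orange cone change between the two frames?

+2.2

Before: roughly 2.7 units apart; after: 4.9. That's 2.2 units further apart.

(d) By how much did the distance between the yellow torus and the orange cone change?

-0.6

They were about 5.5 units apart before and 4.9 after — 0.6 units closer together.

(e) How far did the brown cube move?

2.7

The brown cube moved from about (3.1, 3.5) to (2.1, 6.0), a distance of √(1.0² + 2.5²) ≈ 2.7.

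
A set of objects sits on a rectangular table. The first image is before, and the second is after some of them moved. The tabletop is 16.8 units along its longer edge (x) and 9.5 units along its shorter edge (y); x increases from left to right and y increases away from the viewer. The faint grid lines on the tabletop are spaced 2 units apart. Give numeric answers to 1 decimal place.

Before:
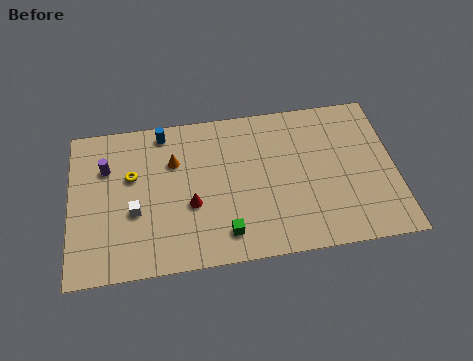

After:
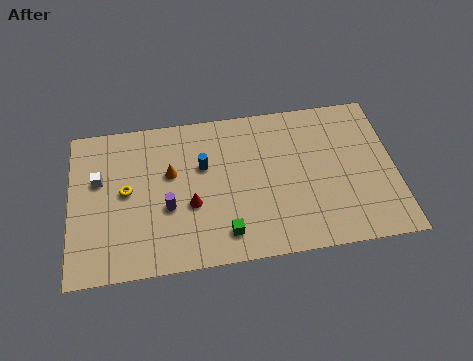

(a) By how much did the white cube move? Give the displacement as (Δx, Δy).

(-1.8, 2.2)

The white cube started near (3.3, 3.7) and ended near (1.5, 5.9).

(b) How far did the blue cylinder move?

3.1

The blue cylinder was near (4.9, 8.4) before and (6.9, 6.0) after, so it travelled √(2.0² + 2.4²) ≈ 3.1 units.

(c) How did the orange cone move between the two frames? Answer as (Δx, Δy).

(-0.2, -0.7)

The orange cone was at about (5.4, 6.5) and moved to about (5.2, 5.8).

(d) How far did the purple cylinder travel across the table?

4.2

From (1.9, 6.6) to (5.0, 3.7), the purple cylinder covered √(3.1² + 2.9²) ≈ 4.2 units.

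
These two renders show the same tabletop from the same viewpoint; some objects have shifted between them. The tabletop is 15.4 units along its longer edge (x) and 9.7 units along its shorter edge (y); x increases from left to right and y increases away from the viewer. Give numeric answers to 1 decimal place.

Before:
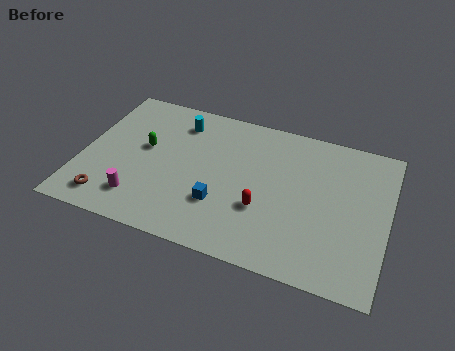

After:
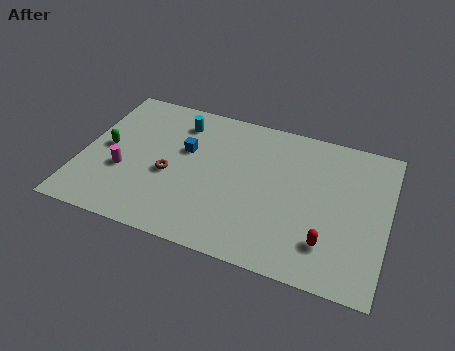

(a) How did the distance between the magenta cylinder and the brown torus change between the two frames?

+0.8

They were about 1.6 units apart before and 2.4 after — 0.8 units further apart.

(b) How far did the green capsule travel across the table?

2.0

The green capsule moved from about (3.1, 5.5) to (1.2, 4.9), a distance of √(1.9² + 0.6²) ≈ 2.0.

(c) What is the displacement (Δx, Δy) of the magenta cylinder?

(-1.0, 1.6)

The magenta cylinder started near (3.2, 2.0) and ended near (2.2, 3.6).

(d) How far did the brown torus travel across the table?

3.8

The brown torus was near (1.7, 1.5) before and (4.5, 4.1) after, so it travelled √(2.8² + 2.6²) ≈ 3.8 units.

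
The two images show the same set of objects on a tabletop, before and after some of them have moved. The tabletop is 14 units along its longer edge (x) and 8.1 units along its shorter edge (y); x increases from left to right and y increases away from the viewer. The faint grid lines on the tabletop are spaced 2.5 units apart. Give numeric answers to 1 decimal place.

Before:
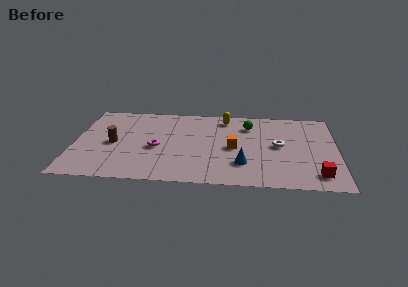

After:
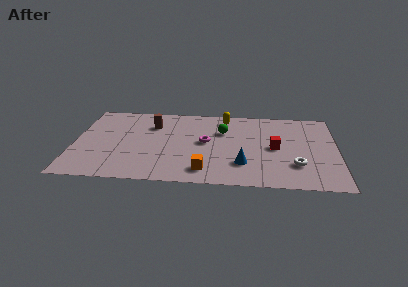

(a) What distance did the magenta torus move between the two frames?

2.7

The magenta torus was near (4.4, 3.5) before and (7.0, 4.3) after, so it travelled √(2.6² + 0.8²) ≈ 2.7 units.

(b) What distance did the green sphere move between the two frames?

1.6

The green sphere moved from about (9.3, 6.2) to (7.9, 5.5), a distance of √(1.4² + 0.7²) ≈ 1.6.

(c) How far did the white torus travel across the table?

2.1

The white torus was near (10.9, 4.2) before and (11.8, 2.3) after, so it travelled √(0.9² + 1.9²) ≈ 2.1 units.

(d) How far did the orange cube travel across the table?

2.8

The orange cube moved from about (8.5, 3.8) to (7.0, 1.4), a distance of √(1.5² + 2.4²) ≈ 2.8.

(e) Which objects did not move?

the yellow capsule and the blue cone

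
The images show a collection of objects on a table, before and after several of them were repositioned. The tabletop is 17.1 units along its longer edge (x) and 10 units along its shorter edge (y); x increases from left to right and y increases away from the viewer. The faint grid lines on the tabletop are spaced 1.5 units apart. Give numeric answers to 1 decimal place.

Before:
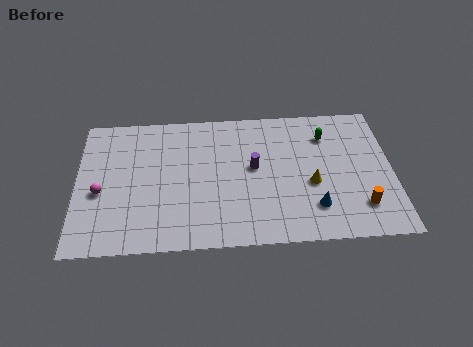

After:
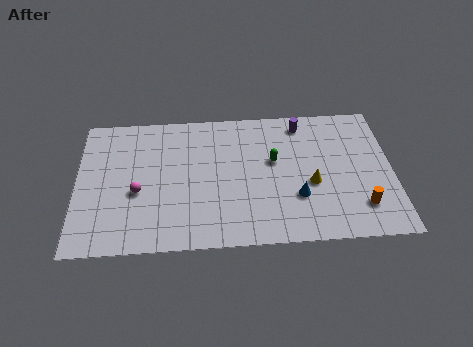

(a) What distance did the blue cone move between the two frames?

1.2

From (12.8, 2.4) to (11.9, 3.2), the blue cone covered √(0.9² + 0.8²) ≈ 1.2 units.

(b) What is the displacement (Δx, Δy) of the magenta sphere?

(2.0, -0.1)

The magenta sphere was at about (1.3, 4.2) and moved to about (3.3, 4.1).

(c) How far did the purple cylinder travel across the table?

4.1

The purple cylinder was near (9.6, 5.5) before and (12.3, 8.6) after, so it travelled √(2.7² + 3.1²) ≈ 4.1 units.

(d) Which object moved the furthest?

the purple cylinder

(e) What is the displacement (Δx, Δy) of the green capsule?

(-2.9, -1.7)

The green capsule was at about (13.6, 7.6) and moved to about (10.7, 5.9).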